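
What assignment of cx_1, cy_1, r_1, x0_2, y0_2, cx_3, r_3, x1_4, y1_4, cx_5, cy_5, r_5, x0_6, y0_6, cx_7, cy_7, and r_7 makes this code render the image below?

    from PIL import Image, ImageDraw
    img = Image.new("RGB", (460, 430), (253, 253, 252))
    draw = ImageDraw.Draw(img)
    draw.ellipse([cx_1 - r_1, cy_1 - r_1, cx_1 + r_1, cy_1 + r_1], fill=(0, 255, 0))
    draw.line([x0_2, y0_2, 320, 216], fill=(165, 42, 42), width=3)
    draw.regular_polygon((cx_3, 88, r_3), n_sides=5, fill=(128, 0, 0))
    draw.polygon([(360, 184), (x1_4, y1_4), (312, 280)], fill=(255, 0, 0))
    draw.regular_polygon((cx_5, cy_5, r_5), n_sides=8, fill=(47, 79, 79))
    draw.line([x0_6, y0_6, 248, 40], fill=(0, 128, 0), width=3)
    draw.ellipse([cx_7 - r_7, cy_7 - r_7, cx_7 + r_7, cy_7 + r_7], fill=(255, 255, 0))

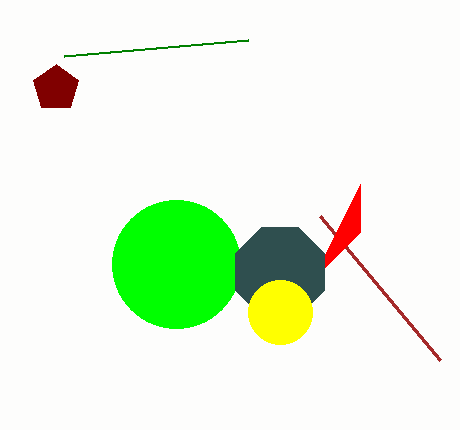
cx_1 = 176, cy_1 = 264, r_1 = 64, x0_2 = 440, y0_2 = 360, cx_3 = 56, r_3 = 24, x1_4 = 360, y1_4 = 232, cx_5 = 280, cy_5 = 272, r_5 = 48, x0_6 = 64, y0_6 = 56, cx_7 = 280, cy_7 = 312, r_7 = 32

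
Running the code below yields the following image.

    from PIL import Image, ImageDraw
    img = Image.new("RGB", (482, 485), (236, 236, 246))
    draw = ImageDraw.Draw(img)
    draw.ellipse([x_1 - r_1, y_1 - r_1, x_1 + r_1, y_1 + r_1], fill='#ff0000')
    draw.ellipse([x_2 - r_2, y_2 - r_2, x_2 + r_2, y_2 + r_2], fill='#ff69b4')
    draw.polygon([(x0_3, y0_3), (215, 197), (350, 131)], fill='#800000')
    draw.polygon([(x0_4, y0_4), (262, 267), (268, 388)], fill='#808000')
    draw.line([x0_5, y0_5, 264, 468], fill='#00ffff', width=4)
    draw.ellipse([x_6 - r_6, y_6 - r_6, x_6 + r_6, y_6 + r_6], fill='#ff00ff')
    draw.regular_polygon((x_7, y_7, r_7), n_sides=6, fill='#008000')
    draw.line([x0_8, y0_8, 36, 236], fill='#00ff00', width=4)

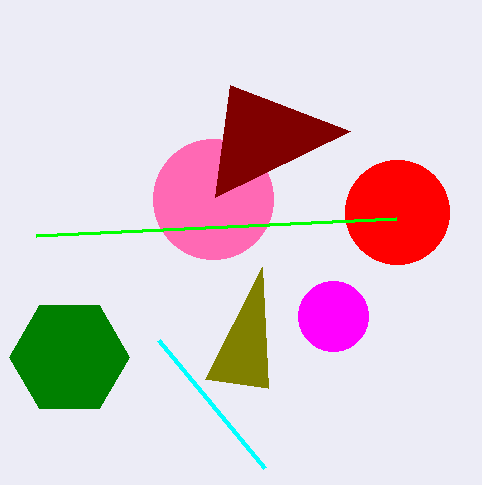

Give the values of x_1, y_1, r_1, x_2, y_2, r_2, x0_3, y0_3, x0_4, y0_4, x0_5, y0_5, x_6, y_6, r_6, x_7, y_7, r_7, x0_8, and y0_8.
x_1 = 397
y_1 = 212
r_1 = 52
x_2 = 213
y_2 = 199
r_2 = 60
x0_3 = 230
y0_3 = 85
x0_4 = 205
y0_4 = 379
x0_5 = 158
y0_5 = 340
x_6 = 333
y_6 = 316
r_6 = 35
x_7 = 69
y_7 = 357
r_7 = 60
x0_8 = 396
y0_8 = 219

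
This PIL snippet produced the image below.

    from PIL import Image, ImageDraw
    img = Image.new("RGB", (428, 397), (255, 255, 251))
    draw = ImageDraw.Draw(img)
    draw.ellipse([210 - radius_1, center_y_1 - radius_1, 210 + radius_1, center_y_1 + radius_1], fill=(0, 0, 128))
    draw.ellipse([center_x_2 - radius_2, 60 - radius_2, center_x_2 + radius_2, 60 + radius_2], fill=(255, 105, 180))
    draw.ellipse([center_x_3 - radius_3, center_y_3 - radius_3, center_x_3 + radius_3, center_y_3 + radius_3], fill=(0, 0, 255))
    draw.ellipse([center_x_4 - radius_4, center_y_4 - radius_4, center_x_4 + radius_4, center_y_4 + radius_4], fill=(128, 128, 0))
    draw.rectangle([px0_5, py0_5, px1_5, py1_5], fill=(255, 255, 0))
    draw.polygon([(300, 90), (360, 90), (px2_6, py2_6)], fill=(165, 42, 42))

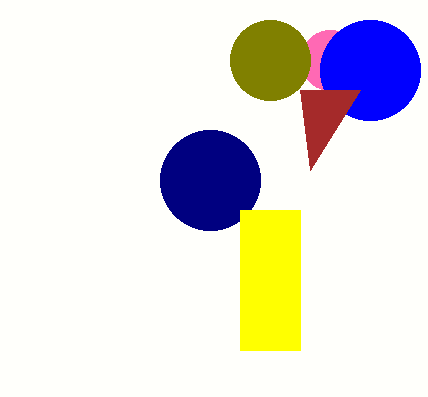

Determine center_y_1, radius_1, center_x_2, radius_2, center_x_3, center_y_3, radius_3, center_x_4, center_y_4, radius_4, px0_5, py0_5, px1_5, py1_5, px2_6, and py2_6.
center_y_1 = 180, radius_1 = 50, center_x_2 = 330, radius_2 = 30, center_x_3 = 370, center_y_3 = 70, radius_3 = 50, center_x_4 = 270, center_y_4 = 60, radius_4 = 40, px0_5 = 240, py0_5 = 210, px1_5 = 300, py1_5 = 350, px2_6 = 310, py2_6 = 170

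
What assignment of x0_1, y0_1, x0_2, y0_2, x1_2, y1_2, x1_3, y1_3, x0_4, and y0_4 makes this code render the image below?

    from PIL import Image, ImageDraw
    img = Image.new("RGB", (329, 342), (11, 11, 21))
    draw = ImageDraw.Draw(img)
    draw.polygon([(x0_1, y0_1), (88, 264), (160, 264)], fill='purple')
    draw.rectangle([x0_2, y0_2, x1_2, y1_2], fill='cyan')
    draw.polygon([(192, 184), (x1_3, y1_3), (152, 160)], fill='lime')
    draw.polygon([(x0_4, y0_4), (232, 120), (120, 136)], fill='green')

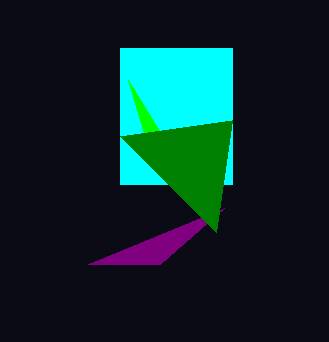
x0_1 = 224, y0_1 = 208, x0_2 = 120, y0_2 = 48, x1_2 = 232, y1_2 = 184, x1_3 = 128, y1_3 = 80, x0_4 = 216, y0_4 = 232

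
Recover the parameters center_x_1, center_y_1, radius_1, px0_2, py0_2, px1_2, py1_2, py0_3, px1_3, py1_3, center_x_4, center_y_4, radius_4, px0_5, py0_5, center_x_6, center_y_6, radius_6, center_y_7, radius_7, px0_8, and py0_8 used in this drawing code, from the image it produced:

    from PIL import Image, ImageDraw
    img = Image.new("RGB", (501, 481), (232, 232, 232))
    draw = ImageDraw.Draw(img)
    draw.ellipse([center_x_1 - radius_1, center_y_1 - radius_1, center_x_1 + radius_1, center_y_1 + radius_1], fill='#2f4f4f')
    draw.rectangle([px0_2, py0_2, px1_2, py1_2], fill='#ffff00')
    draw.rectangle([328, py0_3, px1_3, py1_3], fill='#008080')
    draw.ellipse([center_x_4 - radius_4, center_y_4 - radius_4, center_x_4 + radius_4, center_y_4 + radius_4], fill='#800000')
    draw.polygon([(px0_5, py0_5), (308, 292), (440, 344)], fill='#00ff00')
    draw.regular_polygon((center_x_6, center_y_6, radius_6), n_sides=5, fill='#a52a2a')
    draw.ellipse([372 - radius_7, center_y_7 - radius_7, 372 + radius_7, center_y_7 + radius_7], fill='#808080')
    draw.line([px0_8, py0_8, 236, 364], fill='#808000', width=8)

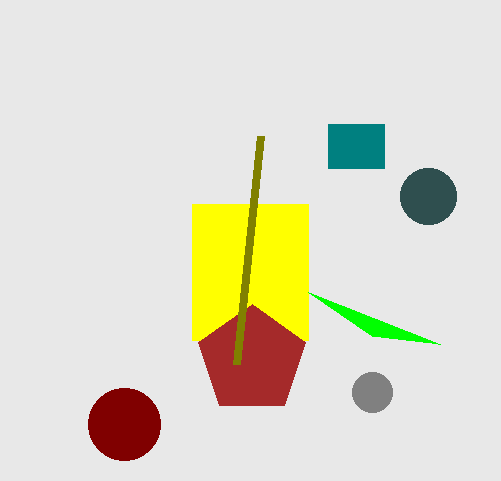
center_x_1 = 428
center_y_1 = 196
radius_1 = 28
px0_2 = 192
py0_2 = 204
px1_2 = 308
py1_2 = 340
py0_3 = 124
px1_3 = 384
py1_3 = 168
center_x_4 = 124
center_y_4 = 424
radius_4 = 36
px0_5 = 372
py0_5 = 336
center_x_6 = 252
center_y_6 = 360
radius_6 = 56
center_y_7 = 392
radius_7 = 20
px0_8 = 260
py0_8 = 136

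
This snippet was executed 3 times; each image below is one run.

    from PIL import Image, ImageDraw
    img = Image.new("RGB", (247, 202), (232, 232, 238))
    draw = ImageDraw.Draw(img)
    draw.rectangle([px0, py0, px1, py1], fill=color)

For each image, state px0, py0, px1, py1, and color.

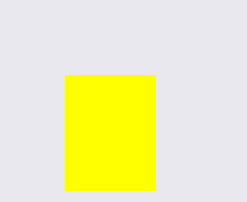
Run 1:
px0 = 65; py0 = 75; px1 = 155; py1 = 190; color = 'yellow'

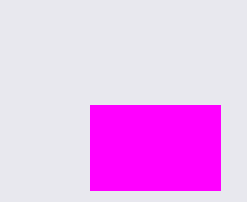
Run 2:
px0 = 90; py0 = 105; px1 = 220; py1 = 190; color = 'magenta'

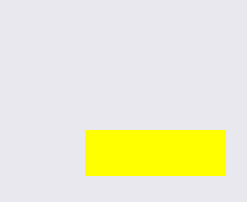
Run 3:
px0 = 85
py0 = 130
px1 = 225
py1 = 175
color = 'yellow'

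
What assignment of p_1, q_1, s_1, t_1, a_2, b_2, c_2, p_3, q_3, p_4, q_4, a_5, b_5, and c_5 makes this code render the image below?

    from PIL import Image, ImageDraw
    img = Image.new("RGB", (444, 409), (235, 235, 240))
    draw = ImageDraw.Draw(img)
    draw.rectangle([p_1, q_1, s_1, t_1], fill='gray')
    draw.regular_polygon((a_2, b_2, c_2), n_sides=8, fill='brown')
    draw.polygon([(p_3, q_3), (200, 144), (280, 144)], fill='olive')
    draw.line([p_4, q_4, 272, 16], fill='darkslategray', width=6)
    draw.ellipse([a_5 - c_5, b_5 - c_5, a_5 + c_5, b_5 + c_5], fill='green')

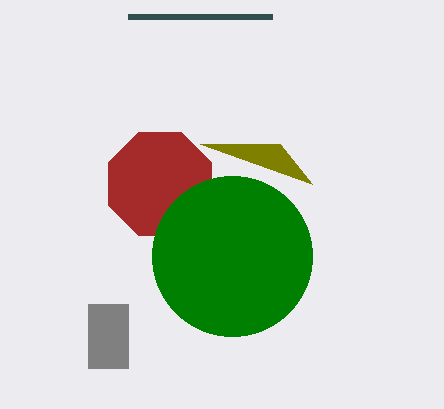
p_1 = 88
q_1 = 304
s_1 = 128
t_1 = 368
a_2 = 160
b_2 = 184
c_2 = 56
p_3 = 312
q_3 = 184
p_4 = 128
q_4 = 16
a_5 = 232
b_5 = 256
c_5 = 80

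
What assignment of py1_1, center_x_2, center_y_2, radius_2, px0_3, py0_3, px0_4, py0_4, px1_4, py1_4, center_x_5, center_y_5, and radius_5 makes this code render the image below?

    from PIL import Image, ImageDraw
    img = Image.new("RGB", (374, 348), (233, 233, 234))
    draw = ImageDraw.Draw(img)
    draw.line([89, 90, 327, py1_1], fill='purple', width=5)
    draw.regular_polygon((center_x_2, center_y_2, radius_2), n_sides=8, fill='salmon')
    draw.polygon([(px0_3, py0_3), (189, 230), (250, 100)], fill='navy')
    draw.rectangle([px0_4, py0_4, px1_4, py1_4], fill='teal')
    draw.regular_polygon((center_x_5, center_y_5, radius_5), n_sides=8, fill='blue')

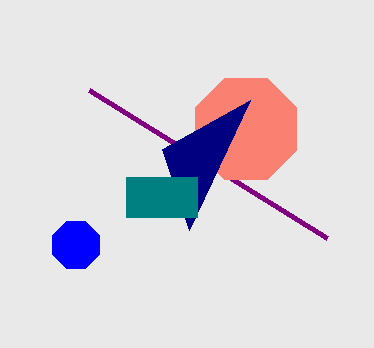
py1_1 = 238, center_x_2 = 246, center_y_2 = 129, radius_2 = 55, px0_3 = 162, py0_3 = 149, px0_4 = 126, py0_4 = 177, px1_4 = 197, py1_4 = 217, center_x_5 = 76, center_y_5 = 245, radius_5 = 25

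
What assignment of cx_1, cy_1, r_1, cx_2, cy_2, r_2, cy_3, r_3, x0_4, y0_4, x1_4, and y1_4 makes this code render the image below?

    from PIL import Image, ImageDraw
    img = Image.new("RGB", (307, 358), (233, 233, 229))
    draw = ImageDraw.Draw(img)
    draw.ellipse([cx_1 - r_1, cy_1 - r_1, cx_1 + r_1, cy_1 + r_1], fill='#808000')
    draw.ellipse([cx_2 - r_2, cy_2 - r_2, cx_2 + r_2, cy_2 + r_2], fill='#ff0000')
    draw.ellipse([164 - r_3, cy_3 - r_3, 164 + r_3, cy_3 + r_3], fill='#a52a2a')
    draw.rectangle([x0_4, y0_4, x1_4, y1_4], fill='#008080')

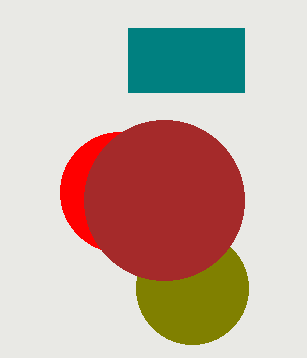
cx_1 = 192, cy_1 = 288, r_1 = 56, cx_2 = 120, cy_2 = 192, r_2 = 60, cy_3 = 200, r_3 = 80, x0_4 = 128, y0_4 = 28, x1_4 = 244, y1_4 = 92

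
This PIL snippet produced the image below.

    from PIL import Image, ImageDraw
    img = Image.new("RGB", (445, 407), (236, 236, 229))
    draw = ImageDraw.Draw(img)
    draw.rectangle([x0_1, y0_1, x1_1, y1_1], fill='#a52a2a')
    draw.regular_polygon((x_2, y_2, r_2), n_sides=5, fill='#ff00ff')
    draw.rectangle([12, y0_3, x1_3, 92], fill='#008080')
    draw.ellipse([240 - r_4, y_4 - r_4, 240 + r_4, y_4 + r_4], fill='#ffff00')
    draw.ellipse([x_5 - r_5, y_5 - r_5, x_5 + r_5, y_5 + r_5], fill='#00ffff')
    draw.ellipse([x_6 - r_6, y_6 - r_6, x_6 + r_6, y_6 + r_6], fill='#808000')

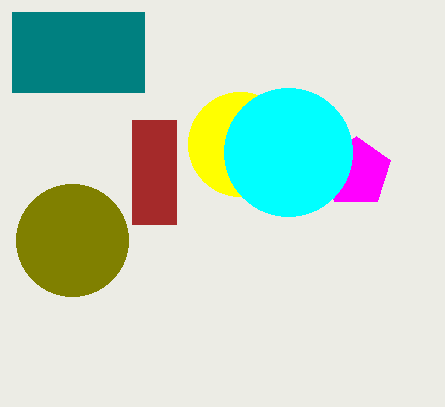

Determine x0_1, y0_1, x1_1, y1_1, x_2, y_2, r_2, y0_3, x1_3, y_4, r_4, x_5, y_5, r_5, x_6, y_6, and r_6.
x0_1 = 132; y0_1 = 120; x1_1 = 176; y1_1 = 224; x_2 = 356; y_2 = 172; r_2 = 36; y0_3 = 12; x1_3 = 144; y_4 = 144; r_4 = 52; x_5 = 288; y_5 = 152; r_5 = 64; x_6 = 72; y_6 = 240; r_6 = 56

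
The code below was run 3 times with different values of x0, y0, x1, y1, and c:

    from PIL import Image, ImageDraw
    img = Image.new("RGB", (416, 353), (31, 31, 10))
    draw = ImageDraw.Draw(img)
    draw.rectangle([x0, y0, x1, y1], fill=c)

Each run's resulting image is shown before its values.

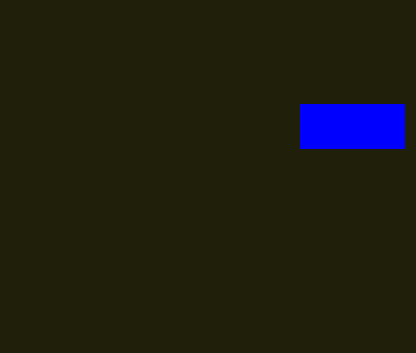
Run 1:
x0 = 300, y0 = 104, x1 = 404, y1 = 148, c = 'blue'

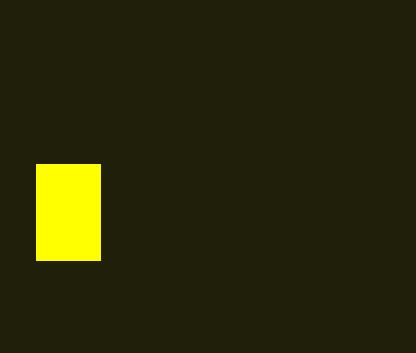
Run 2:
x0 = 36; y0 = 164; x1 = 100; y1 = 260; c = 'yellow'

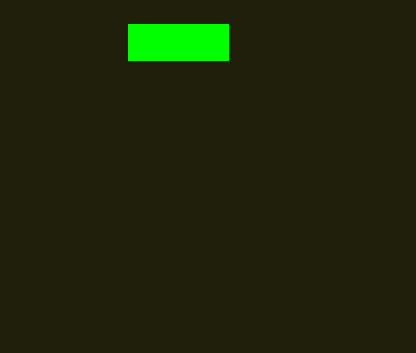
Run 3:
x0 = 128; y0 = 24; x1 = 228; y1 = 60; c = 'lime'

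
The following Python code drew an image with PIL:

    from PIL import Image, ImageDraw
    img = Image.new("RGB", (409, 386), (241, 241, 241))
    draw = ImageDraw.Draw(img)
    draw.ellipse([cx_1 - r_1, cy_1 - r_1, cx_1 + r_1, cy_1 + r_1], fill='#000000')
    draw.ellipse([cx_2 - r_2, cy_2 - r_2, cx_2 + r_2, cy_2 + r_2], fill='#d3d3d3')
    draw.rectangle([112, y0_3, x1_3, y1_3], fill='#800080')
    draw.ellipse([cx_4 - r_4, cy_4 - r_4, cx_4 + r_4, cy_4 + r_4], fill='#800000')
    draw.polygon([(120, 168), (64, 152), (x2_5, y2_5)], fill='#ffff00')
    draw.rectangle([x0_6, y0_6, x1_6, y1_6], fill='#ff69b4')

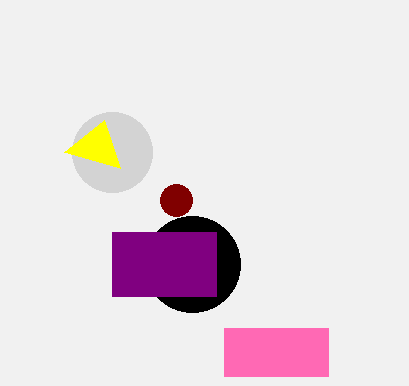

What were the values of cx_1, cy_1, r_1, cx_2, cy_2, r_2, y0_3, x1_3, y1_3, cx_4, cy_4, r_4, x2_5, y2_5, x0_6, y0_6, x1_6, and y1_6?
cx_1 = 192; cy_1 = 264; r_1 = 48; cx_2 = 112; cy_2 = 152; r_2 = 40; y0_3 = 232; x1_3 = 216; y1_3 = 296; cx_4 = 176; cy_4 = 200; r_4 = 16; x2_5 = 104; y2_5 = 120; x0_6 = 224; y0_6 = 328; x1_6 = 328; y1_6 = 376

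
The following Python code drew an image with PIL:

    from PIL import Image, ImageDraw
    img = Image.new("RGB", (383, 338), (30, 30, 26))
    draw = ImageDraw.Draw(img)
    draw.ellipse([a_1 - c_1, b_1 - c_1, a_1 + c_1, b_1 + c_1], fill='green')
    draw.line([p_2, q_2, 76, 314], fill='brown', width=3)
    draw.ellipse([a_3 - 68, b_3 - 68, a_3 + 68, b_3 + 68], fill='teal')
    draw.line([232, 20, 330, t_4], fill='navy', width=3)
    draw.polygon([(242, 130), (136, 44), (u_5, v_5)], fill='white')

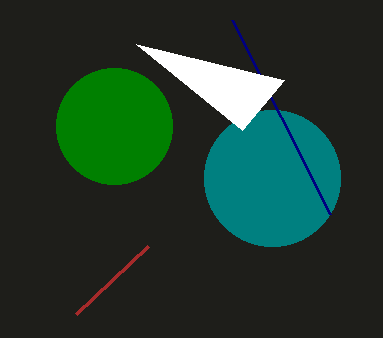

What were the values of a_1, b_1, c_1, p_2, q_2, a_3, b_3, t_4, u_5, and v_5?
a_1 = 114, b_1 = 126, c_1 = 58, p_2 = 148, q_2 = 246, a_3 = 272, b_3 = 178, t_4 = 214, u_5 = 284, v_5 = 80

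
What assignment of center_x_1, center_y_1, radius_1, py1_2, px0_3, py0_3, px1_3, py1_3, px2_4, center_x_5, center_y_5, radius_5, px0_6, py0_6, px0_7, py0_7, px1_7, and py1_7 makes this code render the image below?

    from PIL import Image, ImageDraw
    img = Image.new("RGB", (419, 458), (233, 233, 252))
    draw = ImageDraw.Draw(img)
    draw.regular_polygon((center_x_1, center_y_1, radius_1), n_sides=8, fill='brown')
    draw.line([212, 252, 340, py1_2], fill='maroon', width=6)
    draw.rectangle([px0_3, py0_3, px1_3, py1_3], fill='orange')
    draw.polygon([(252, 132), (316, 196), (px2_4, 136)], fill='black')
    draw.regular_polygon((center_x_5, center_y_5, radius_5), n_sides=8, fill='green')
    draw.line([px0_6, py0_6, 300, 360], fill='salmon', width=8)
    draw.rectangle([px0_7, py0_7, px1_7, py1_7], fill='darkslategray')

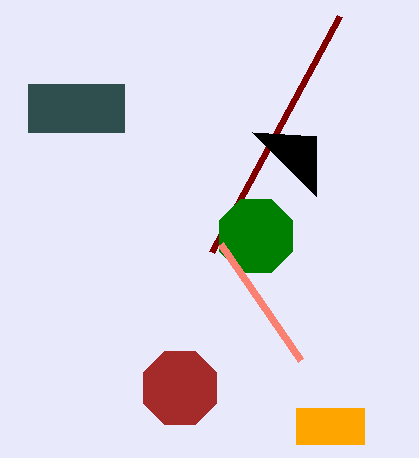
center_x_1 = 180, center_y_1 = 388, radius_1 = 40, py1_2 = 16, px0_3 = 296, py0_3 = 408, px1_3 = 364, py1_3 = 444, px2_4 = 316, center_x_5 = 256, center_y_5 = 236, radius_5 = 40, px0_6 = 220, py0_6 = 244, px0_7 = 28, py0_7 = 84, px1_7 = 124, py1_7 = 132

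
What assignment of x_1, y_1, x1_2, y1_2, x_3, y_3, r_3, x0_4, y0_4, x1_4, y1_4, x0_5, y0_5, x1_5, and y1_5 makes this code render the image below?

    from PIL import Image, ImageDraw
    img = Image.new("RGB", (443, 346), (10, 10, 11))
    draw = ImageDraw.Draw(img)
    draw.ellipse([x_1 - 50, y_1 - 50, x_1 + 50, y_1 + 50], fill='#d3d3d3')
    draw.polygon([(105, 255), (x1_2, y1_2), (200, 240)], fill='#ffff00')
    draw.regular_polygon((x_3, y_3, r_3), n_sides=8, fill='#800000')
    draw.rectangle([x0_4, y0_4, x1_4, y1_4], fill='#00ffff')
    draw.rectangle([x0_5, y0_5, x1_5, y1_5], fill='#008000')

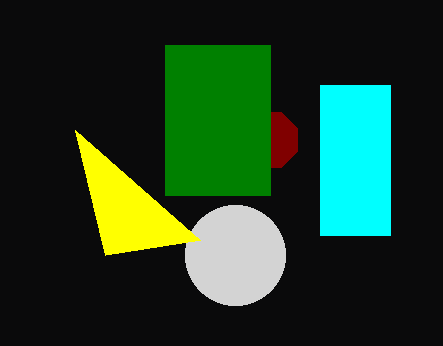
x_1 = 235, y_1 = 255, x1_2 = 75, y1_2 = 130, x_3 = 270, y_3 = 140, r_3 = 30, x0_4 = 320, y0_4 = 85, x1_4 = 390, y1_4 = 235, x0_5 = 165, y0_5 = 45, x1_5 = 270, y1_5 = 195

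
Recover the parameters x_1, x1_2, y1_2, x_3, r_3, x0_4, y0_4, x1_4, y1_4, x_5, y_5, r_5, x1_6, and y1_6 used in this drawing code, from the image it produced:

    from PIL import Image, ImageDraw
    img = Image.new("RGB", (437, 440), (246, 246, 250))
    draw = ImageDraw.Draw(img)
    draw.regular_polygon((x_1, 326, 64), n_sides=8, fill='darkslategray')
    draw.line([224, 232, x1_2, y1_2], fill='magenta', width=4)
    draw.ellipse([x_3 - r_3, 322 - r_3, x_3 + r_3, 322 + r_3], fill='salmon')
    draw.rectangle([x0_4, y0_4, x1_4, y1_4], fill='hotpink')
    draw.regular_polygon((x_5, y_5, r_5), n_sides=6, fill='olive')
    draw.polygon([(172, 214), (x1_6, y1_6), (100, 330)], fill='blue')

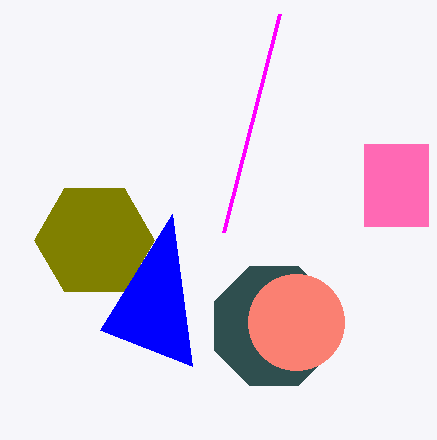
x_1 = 274; x1_2 = 280; y1_2 = 14; x_3 = 296; r_3 = 48; x0_4 = 364; y0_4 = 144; x1_4 = 428; y1_4 = 226; x_5 = 94; y_5 = 240; r_5 = 60; x1_6 = 192; y1_6 = 366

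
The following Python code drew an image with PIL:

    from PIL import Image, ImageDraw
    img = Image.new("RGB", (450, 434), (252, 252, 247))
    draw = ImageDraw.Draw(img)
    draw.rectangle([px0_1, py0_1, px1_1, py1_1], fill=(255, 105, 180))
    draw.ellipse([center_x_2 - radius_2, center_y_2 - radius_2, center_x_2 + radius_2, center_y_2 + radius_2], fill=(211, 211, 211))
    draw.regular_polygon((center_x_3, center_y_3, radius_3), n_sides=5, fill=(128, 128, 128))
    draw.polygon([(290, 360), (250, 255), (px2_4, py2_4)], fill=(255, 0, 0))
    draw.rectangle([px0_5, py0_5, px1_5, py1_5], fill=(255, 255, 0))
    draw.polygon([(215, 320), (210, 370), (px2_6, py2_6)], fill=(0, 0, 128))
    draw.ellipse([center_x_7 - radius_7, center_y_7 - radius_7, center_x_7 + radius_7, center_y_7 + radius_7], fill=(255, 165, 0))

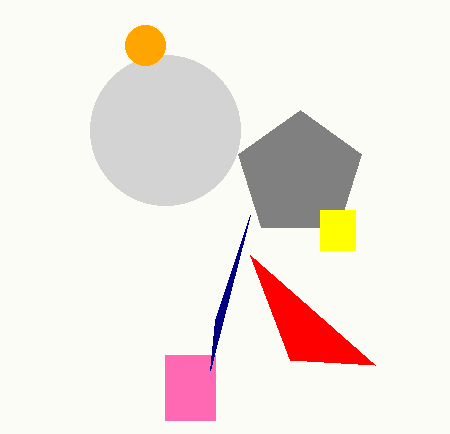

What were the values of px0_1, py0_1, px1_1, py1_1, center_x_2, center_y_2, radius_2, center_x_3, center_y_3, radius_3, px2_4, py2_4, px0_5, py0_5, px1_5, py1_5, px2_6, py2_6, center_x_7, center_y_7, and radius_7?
px0_1 = 165, py0_1 = 355, px1_1 = 215, py1_1 = 420, center_x_2 = 165, center_y_2 = 130, radius_2 = 75, center_x_3 = 300, center_y_3 = 175, radius_3 = 65, px2_4 = 375, py2_4 = 365, px0_5 = 320, py0_5 = 210, px1_5 = 355, py1_5 = 250, px2_6 = 250, py2_6 = 215, center_x_7 = 145, center_y_7 = 45, radius_7 = 20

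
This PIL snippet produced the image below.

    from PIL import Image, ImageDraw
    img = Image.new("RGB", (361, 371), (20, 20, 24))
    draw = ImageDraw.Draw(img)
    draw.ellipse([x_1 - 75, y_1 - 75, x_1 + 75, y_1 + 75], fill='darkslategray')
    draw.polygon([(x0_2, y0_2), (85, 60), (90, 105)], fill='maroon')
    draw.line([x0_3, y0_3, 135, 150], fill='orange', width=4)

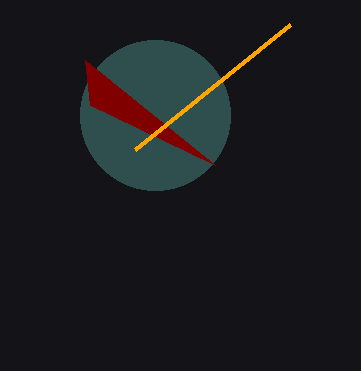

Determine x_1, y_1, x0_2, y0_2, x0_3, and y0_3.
x_1 = 155, y_1 = 115, x0_2 = 215, y0_2 = 165, x0_3 = 290, y0_3 = 25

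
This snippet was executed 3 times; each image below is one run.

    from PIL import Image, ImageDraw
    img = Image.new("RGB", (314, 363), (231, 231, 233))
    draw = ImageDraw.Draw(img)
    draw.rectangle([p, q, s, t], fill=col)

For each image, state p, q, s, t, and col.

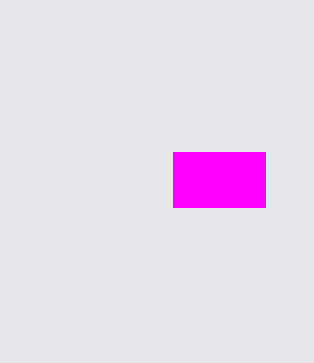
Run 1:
p = 173, q = 152, s = 265, t = 207, col = 'magenta'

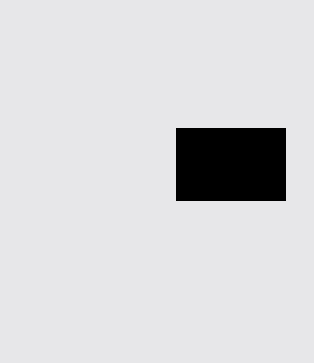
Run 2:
p = 176
q = 128
s = 285
t = 200
col = 'black'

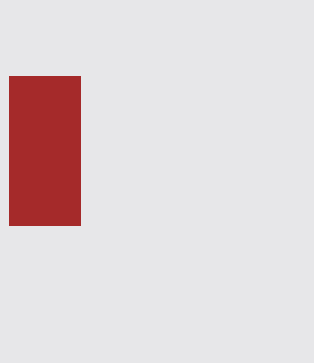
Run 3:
p = 9; q = 76; s = 80; t = 225; col = 'brown'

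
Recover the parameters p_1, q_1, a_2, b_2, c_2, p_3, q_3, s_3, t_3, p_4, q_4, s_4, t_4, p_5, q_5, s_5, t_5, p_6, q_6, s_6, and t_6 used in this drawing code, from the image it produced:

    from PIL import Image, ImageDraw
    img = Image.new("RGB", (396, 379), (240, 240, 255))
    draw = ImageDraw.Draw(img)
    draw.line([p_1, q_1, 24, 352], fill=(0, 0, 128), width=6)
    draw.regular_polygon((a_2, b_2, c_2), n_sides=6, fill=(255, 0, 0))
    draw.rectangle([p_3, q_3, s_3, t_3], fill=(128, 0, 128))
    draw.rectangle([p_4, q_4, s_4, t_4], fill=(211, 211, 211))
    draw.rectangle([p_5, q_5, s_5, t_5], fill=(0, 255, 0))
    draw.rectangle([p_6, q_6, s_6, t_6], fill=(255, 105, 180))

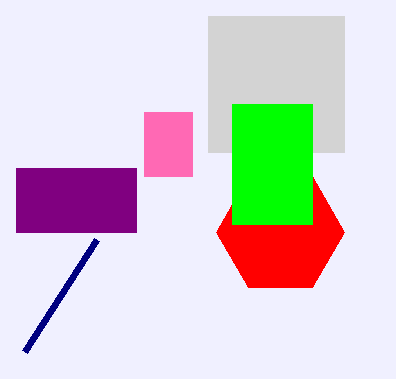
p_1 = 96, q_1 = 240, a_2 = 280, b_2 = 232, c_2 = 64, p_3 = 16, q_3 = 168, s_3 = 136, t_3 = 232, p_4 = 208, q_4 = 16, s_4 = 344, t_4 = 152, p_5 = 232, q_5 = 104, s_5 = 312, t_5 = 224, p_6 = 144, q_6 = 112, s_6 = 192, t_6 = 176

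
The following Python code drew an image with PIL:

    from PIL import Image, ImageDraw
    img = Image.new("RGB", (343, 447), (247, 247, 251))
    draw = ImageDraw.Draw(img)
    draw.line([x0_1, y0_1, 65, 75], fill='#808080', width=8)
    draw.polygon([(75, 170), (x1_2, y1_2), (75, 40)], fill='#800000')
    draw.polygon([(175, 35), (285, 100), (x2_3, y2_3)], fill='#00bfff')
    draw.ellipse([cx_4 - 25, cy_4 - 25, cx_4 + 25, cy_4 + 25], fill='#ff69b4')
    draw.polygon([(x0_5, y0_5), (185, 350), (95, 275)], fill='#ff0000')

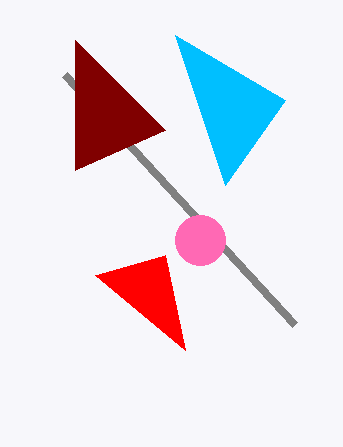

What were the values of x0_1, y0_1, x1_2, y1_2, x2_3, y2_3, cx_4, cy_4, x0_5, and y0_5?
x0_1 = 295; y0_1 = 325; x1_2 = 165; y1_2 = 130; x2_3 = 225; y2_3 = 185; cx_4 = 200; cy_4 = 240; x0_5 = 165; y0_5 = 255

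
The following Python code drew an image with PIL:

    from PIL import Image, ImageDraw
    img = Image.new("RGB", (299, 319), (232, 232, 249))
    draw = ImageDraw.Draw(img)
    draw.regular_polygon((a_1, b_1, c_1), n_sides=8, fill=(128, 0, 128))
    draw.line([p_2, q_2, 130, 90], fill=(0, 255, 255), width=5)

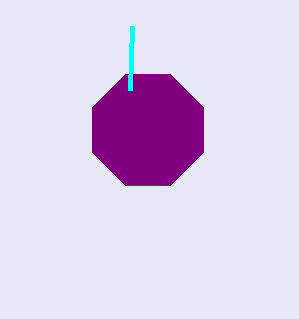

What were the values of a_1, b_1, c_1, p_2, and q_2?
a_1 = 148
b_1 = 130
c_1 = 60
p_2 = 132
q_2 = 26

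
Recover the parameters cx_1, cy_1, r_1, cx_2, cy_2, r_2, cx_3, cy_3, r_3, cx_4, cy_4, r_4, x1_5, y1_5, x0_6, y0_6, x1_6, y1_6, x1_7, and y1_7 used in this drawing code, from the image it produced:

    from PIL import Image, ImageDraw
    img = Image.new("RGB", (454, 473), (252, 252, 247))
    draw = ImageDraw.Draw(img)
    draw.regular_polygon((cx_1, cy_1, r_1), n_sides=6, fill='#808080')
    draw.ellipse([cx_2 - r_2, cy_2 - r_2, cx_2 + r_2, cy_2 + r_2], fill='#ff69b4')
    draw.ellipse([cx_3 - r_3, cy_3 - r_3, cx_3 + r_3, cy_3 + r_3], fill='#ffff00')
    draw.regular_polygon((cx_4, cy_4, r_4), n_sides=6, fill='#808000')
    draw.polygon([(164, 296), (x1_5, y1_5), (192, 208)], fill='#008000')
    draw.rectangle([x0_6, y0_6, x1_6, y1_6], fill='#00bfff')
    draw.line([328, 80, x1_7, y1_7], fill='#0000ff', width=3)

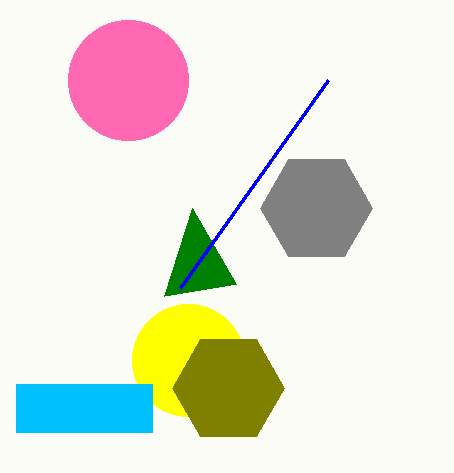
cx_1 = 316
cy_1 = 208
r_1 = 56
cx_2 = 128
cy_2 = 80
r_2 = 60
cx_3 = 188
cy_3 = 360
r_3 = 56
cx_4 = 228
cy_4 = 388
r_4 = 56
x1_5 = 236
y1_5 = 284
x0_6 = 16
y0_6 = 384
x1_6 = 152
y1_6 = 432
x1_7 = 180
y1_7 = 288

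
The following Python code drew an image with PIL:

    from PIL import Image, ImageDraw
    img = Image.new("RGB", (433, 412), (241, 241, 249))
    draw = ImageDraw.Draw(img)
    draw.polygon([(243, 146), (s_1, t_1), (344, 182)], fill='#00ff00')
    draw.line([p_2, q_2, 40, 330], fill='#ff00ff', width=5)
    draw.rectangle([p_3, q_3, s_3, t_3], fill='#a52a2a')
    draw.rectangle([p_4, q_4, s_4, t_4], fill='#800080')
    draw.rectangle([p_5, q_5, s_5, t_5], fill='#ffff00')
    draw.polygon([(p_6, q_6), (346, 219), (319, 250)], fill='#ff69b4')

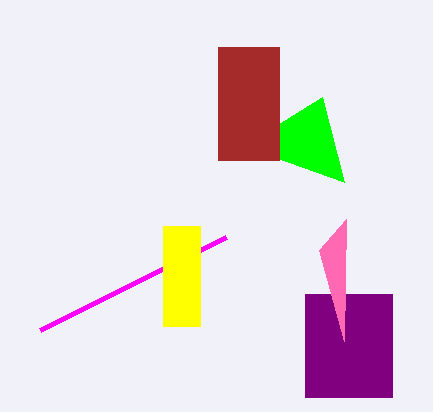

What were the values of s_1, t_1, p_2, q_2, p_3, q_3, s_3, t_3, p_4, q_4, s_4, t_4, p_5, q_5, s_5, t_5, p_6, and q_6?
s_1 = 322
t_1 = 97
p_2 = 226
q_2 = 237
p_3 = 218
q_3 = 47
s_3 = 279
t_3 = 160
p_4 = 305
q_4 = 294
s_4 = 392
t_4 = 397
p_5 = 163
q_5 = 226
s_5 = 200
t_5 = 326
p_6 = 344
q_6 = 341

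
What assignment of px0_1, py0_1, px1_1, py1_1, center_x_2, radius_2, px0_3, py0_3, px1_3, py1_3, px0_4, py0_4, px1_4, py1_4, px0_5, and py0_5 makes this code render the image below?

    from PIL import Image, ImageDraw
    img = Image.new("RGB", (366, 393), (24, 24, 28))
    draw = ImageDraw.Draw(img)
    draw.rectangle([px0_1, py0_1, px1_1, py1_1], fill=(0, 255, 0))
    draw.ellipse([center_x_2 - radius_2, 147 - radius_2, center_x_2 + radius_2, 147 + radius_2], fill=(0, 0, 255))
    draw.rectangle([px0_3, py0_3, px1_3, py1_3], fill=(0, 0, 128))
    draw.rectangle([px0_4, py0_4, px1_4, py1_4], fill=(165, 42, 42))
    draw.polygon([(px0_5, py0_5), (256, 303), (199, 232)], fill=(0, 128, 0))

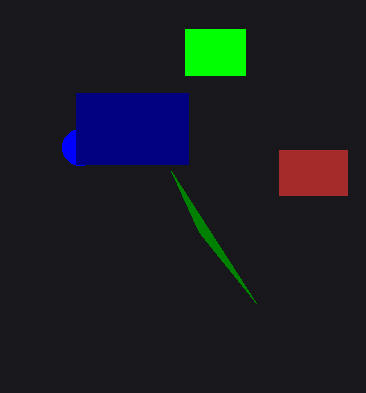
px0_1 = 185, py0_1 = 29, px1_1 = 245, py1_1 = 75, center_x_2 = 80, radius_2 = 18, px0_3 = 76, py0_3 = 93, px1_3 = 188, py1_3 = 164, px0_4 = 279, py0_4 = 150, px1_4 = 347, py1_4 = 195, px0_5 = 171, py0_5 = 171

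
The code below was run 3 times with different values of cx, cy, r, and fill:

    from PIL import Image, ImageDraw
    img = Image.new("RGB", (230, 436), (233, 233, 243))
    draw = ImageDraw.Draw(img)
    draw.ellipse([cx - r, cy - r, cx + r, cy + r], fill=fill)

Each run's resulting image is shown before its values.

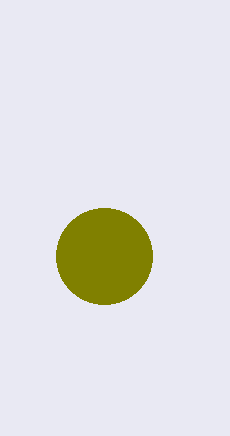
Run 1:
cx = 104, cy = 256, r = 48, fill = 'olive'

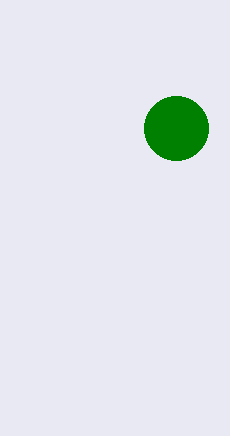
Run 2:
cx = 176, cy = 128, r = 32, fill = 'green'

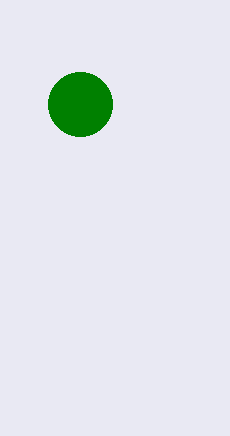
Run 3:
cx = 80
cy = 104
r = 32
fill = 'green'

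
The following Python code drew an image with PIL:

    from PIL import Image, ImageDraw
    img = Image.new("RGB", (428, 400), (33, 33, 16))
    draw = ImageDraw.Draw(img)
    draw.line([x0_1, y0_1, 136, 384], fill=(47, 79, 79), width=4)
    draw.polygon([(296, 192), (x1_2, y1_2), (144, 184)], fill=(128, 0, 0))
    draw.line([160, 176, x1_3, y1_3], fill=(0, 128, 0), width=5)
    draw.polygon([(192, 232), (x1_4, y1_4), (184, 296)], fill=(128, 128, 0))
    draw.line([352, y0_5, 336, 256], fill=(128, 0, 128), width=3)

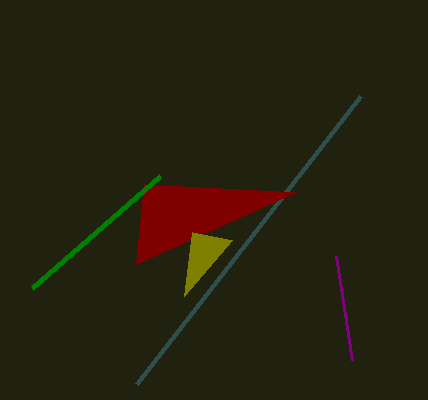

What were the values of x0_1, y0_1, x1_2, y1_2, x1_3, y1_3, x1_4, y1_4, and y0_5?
x0_1 = 360, y0_1 = 96, x1_2 = 136, y1_2 = 264, x1_3 = 32, y1_3 = 288, x1_4 = 232, y1_4 = 240, y0_5 = 360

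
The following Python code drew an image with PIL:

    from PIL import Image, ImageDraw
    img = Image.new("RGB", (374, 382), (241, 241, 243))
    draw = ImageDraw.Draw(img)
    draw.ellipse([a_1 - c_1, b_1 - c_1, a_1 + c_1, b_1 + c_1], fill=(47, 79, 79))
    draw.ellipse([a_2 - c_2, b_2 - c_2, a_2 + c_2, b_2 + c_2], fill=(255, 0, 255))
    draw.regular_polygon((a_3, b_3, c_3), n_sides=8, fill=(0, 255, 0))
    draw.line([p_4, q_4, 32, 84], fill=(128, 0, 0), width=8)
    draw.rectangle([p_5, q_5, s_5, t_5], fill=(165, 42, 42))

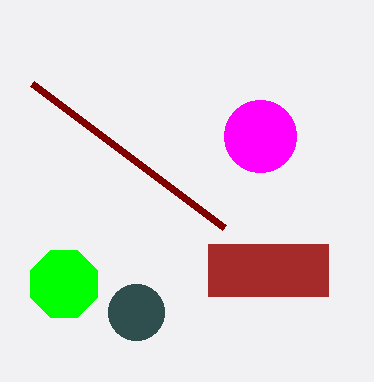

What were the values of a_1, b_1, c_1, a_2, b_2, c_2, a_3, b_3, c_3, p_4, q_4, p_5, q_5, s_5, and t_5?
a_1 = 136, b_1 = 312, c_1 = 28, a_2 = 260, b_2 = 136, c_2 = 36, a_3 = 64, b_3 = 284, c_3 = 36, p_4 = 224, q_4 = 228, p_5 = 208, q_5 = 244, s_5 = 328, t_5 = 296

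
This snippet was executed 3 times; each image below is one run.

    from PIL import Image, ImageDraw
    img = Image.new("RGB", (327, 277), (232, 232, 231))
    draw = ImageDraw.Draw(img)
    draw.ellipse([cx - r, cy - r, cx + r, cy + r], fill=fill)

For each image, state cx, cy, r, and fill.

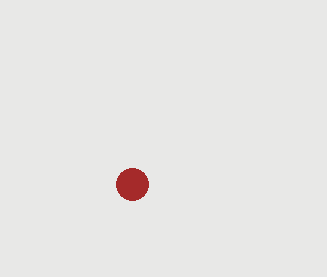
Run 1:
cx = 132, cy = 184, r = 16, fill = 'brown'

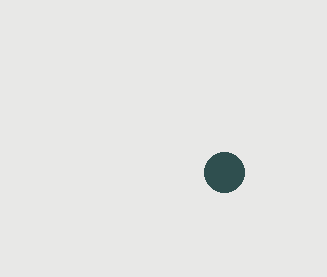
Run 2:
cx = 224, cy = 172, r = 20, fill = 'darkslategray'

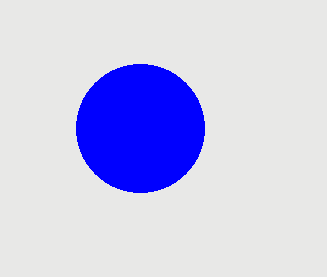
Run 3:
cx = 140, cy = 128, r = 64, fill = 'blue'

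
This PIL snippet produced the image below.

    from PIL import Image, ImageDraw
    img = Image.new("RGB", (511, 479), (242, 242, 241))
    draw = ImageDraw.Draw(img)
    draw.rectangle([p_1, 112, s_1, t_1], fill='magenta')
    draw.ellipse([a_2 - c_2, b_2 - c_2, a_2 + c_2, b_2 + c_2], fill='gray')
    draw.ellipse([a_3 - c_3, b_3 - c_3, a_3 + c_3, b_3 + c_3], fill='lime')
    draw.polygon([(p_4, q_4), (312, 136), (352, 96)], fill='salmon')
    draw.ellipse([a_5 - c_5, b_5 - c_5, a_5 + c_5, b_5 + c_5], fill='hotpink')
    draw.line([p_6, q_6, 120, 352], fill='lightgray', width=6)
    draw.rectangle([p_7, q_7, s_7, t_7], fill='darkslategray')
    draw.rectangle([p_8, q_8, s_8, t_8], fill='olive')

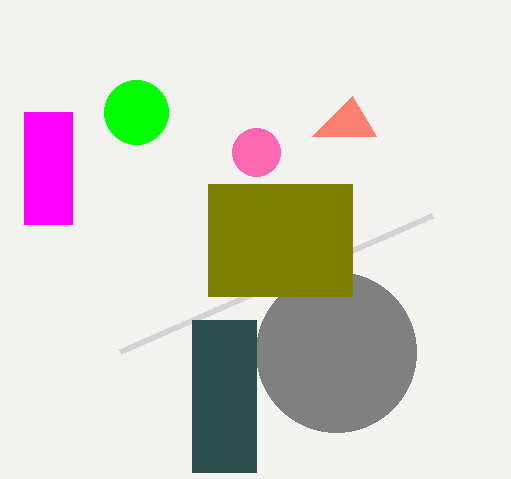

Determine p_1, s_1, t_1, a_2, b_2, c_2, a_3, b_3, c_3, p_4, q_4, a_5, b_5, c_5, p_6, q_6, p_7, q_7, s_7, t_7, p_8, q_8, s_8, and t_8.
p_1 = 24; s_1 = 72; t_1 = 224; a_2 = 336; b_2 = 352; c_2 = 80; a_3 = 136; b_3 = 112; c_3 = 32; p_4 = 376; q_4 = 136; a_5 = 256; b_5 = 152; c_5 = 24; p_6 = 432; q_6 = 216; p_7 = 192; q_7 = 320; s_7 = 256; t_7 = 472; p_8 = 208; q_8 = 184; s_8 = 352; t_8 = 296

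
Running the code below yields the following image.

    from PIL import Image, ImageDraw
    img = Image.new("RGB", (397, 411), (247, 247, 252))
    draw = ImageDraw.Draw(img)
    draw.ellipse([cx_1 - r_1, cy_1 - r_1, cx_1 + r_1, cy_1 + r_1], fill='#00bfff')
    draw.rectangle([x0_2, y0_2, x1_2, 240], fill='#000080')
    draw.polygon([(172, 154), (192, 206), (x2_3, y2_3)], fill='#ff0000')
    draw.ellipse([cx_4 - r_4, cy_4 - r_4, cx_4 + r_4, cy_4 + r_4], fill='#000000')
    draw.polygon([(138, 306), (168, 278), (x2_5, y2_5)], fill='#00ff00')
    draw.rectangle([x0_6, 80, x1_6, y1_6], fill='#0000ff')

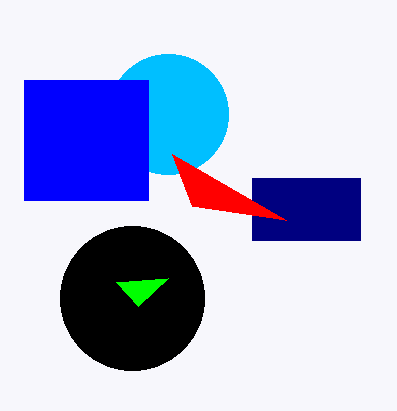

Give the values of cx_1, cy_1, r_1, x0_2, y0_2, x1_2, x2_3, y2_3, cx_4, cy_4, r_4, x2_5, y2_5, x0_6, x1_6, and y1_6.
cx_1 = 168; cy_1 = 114; r_1 = 60; x0_2 = 252; y0_2 = 178; x1_2 = 360; x2_3 = 286; y2_3 = 220; cx_4 = 132; cy_4 = 298; r_4 = 72; x2_5 = 116; y2_5 = 282; x0_6 = 24; x1_6 = 148; y1_6 = 200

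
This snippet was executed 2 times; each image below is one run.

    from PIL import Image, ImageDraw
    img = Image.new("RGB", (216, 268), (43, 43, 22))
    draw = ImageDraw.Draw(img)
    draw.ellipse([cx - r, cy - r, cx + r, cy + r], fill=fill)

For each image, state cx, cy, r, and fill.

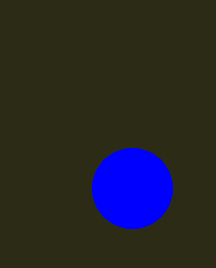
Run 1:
cx = 132; cy = 188; r = 40; fill = 'blue'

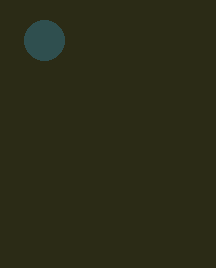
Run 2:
cx = 44; cy = 40; r = 20; fill = 'darkslategray'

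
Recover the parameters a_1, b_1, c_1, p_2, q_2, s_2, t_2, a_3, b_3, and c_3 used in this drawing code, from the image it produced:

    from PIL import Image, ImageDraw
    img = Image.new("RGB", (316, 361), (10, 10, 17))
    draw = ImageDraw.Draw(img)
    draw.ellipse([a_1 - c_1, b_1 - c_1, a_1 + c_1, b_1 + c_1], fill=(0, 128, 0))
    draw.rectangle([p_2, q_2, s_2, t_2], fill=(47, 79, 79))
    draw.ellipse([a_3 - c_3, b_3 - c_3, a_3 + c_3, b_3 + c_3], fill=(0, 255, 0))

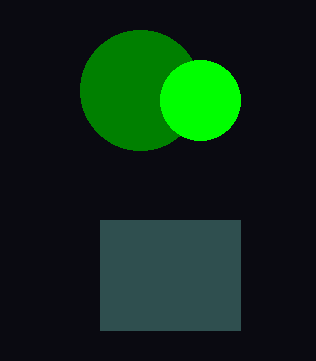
a_1 = 140, b_1 = 90, c_1 = 60, p_2 = 100, q_2 = 220, s_2 = 240, t_2 = 330, a_3 = 200, b_3 = 100, c_3 = 40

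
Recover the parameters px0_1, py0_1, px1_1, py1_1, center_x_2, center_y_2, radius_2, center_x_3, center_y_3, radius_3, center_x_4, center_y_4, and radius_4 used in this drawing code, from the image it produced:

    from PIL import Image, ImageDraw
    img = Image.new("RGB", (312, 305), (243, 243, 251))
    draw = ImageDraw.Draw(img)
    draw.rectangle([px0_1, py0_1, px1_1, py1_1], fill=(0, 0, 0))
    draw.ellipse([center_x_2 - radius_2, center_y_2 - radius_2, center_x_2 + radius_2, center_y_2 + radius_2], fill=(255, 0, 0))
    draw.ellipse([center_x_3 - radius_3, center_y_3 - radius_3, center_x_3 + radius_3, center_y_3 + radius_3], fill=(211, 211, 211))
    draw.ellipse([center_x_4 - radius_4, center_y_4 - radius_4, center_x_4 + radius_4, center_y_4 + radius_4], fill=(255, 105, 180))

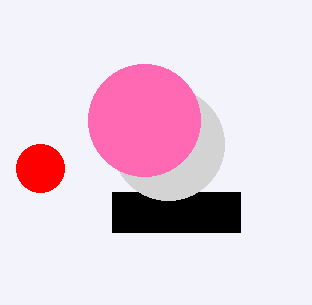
px0_1 = 112, py0_1 = 192, px1_1 = 240, py1_1 = 232, center_x_2 = 40, center_y_2 = 168, radius_2 = 24, center_x_3 = 168, center_y_3 = 144, radius_3 = 56, center_x_4 = 144, center_y_4 = 120, radius_4 = 56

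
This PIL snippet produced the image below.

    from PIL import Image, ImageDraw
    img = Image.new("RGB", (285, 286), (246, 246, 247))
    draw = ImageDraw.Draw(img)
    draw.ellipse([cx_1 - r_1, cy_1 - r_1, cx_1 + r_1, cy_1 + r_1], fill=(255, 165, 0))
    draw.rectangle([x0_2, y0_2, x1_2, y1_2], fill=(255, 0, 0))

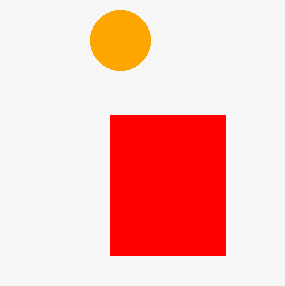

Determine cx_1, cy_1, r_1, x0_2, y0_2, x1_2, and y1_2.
cx_1 = 120; cy_1 = 40; r_1 = 30; x0_2 = 110; y0_2 = 115; x1_2 = 225; y1_2 = 255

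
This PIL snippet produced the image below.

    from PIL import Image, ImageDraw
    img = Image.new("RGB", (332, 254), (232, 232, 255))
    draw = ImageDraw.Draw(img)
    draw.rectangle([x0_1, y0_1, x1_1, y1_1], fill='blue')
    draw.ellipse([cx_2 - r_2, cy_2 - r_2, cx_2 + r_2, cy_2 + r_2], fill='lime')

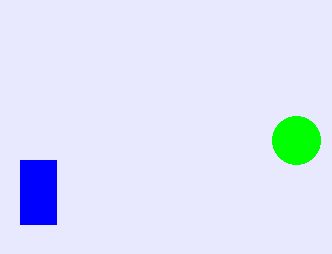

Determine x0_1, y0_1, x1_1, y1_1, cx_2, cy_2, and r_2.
x0_1 = 20, y0_1 = 160, x1_1 = 56, y1_1 = 224, cx_2 = 296, cy_2 = 140, r_2 = 24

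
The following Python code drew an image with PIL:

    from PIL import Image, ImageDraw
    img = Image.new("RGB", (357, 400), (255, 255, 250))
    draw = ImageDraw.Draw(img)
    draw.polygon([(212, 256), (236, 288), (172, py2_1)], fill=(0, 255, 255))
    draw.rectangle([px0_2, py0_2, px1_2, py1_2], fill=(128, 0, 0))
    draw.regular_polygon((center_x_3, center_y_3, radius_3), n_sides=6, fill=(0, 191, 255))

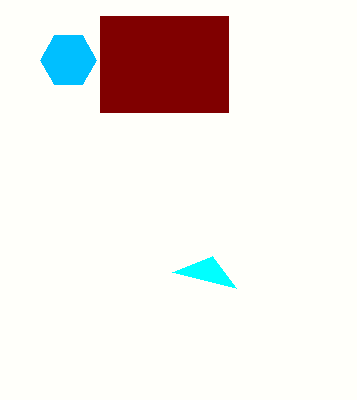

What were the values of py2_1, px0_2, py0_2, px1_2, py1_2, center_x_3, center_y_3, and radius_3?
py2_1 = 272, px0_2 = 100, py0_2 = 16, px1_2 = 228, py1_2 = 112, center_x_3 = 68, center_y_3 = 60, radius_3 = 28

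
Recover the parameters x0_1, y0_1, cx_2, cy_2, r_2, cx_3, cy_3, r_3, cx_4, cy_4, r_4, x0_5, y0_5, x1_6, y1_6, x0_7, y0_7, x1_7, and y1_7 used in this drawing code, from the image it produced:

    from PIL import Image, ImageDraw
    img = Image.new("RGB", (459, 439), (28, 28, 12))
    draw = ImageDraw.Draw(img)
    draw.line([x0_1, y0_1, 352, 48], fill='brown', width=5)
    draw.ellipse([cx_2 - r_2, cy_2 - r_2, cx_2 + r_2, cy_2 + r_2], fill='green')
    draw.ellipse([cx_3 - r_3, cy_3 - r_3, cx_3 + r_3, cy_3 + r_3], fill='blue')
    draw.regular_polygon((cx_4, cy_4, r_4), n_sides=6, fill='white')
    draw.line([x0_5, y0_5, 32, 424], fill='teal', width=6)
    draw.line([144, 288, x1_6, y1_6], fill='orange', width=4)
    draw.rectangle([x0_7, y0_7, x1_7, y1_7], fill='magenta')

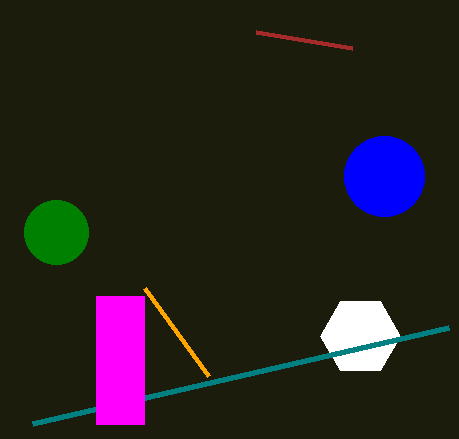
x0_1 = 256
y0_1 = 32
cx_2 = 56
cy_2 = 232
r_2 = 32
cx_3 = 384
cy_3 = 176
r_3 = 40
cx_4 = 360
cy_4 = 336
r_4 = 40
x0_5 = 448
y0_5 = 328
x1_6 = 208
y1_6 = 376
x0_7 = 96
y0_7 = 296
x1_7 = 144
y1_7 = 424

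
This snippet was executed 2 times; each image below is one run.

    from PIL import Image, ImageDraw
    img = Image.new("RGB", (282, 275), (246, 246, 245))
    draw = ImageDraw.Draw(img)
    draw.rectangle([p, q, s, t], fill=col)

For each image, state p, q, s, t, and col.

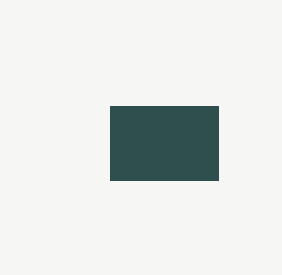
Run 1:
p = 110
q = 106
s = 218
t = 180
col = 'darkslategray'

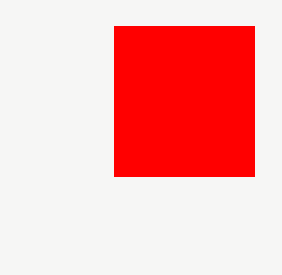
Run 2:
p = 114
q = 26
s = 254
t = 176
col = 'red'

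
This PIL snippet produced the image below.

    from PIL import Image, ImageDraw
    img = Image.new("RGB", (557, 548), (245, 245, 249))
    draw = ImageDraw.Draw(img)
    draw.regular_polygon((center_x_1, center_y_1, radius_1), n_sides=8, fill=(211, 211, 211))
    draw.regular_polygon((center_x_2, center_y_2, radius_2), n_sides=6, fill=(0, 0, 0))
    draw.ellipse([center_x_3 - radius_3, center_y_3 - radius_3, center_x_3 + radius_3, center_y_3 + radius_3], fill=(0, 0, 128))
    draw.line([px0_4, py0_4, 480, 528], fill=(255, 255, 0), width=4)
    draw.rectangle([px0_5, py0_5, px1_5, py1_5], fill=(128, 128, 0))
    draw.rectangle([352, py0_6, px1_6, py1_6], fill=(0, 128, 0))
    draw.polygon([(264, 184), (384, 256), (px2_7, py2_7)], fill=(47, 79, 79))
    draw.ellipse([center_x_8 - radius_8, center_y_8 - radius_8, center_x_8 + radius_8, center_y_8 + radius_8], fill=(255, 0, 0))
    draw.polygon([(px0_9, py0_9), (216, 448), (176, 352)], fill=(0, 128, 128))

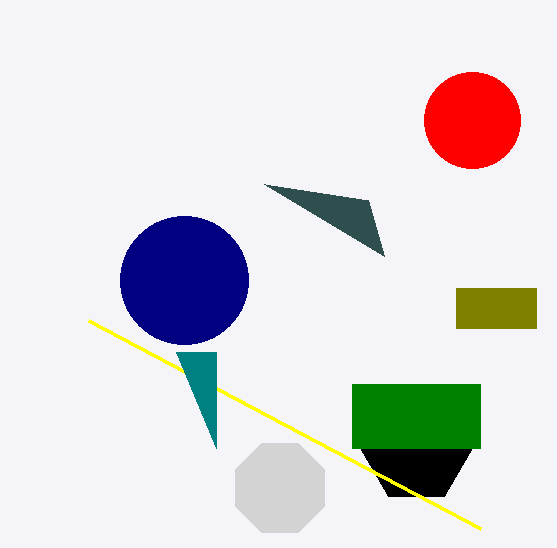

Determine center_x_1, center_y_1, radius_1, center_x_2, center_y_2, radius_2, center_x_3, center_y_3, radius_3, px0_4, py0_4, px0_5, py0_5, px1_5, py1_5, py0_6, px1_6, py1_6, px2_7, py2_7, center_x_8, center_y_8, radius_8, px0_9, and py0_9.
center_x_1 = 280, center_y_1 = 488, radius_1 = 48, center_x_2 = 416, center_y_2 = 448, radius_2 = 56, center_x_3 = 184, center_y_3 = 280, radius_3 = 64, px0_4 = 88, py0_4 = 320, px0_5 = 456, py0_5 = 288, px1_5 = 536, py1_5 = 328, py0_6 = 384, px1_6 = 480, py1_6 = 448, px2_7 = 368, py2_7 = 200, center_x_8 = 472, center_y_8 = 120, radius_8 = 48, px0_9 = 216, py0_9 = 352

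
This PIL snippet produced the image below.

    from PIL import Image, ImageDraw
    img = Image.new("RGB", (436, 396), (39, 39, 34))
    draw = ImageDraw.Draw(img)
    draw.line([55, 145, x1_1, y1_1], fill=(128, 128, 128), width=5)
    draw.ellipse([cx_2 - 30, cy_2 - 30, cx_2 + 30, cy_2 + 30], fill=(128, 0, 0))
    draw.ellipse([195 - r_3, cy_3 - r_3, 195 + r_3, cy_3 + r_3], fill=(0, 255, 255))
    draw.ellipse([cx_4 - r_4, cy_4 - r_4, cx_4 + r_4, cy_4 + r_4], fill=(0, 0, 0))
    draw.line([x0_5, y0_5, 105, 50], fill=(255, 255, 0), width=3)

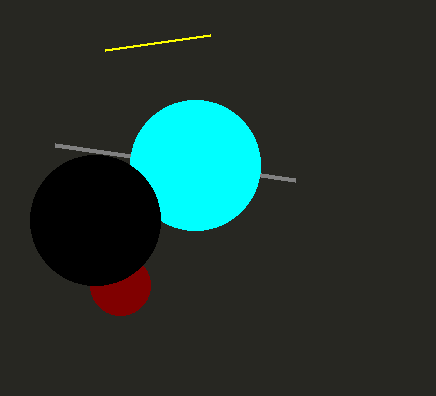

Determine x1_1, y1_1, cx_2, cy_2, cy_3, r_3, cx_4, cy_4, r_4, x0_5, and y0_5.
x1_1 = 295; y1_1 = 180; cx_2 = 120; cy_2 = 285; cy_3 = 165; r_3 = 65; cx_4 = 95; cy_4 = 220; r_4 = 65; x0_5 = 210; y0_5 = 35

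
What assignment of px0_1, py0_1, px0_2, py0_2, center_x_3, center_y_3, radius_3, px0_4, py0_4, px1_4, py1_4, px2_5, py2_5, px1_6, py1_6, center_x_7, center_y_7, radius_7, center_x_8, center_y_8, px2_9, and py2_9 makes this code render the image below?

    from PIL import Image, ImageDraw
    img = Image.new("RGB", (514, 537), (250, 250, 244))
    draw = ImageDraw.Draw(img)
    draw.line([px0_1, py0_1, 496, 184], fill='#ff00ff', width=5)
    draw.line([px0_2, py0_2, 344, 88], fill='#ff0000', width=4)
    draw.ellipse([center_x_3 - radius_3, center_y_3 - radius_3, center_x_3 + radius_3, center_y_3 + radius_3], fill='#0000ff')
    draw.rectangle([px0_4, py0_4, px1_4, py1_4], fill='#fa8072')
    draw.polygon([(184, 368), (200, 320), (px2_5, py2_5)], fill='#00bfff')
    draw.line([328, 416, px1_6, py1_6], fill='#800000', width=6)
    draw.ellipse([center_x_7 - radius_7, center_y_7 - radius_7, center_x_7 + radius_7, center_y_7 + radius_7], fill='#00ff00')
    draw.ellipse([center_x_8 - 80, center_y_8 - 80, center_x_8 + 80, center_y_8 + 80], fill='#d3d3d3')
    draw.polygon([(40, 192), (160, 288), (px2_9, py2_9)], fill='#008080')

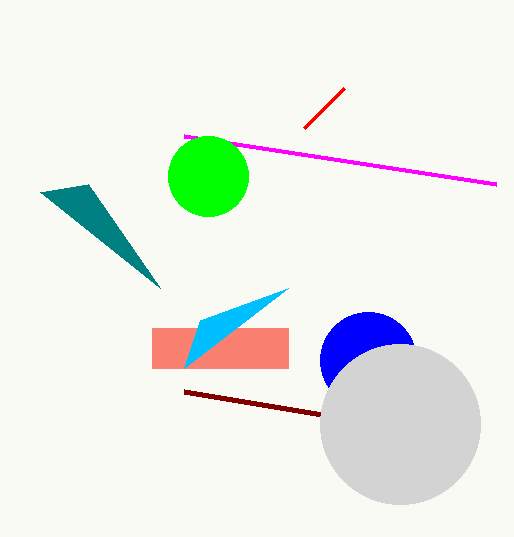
px0_1 = 184; py0_1 = 136; px0_2 = 304; py0_2 = 128; center_x_3 = 368; center_y_3 = 360; radius_3 = 48; px0_4 = 152; py0_4 = 328; px1_4 = 288; py1_4 = 368; px2_5 = 288; py2_5 = 288; px1_6 = 184; py1_6 = 392; center_x_7 = 208; center_y_7 = 176; radius_7 = 40; center_x_8 = 400; center_y_8 = 424; px2_9 = 88; py2_9 = 184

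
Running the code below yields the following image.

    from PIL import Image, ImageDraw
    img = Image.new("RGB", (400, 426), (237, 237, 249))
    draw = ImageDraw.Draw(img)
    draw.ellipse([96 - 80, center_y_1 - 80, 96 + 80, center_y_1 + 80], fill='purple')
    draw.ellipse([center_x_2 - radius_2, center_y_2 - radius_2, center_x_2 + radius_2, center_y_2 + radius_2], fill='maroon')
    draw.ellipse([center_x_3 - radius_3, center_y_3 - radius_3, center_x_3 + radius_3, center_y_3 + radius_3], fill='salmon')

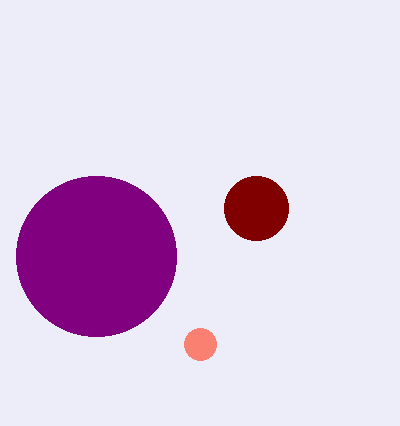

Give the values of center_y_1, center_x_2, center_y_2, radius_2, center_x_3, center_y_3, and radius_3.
center_y_1 = 256
center_x_2 = 256
center_y_2 = 208
radius_2 = 32
center_x_3 = 200
center_y_3 = 344
radius_3 = 16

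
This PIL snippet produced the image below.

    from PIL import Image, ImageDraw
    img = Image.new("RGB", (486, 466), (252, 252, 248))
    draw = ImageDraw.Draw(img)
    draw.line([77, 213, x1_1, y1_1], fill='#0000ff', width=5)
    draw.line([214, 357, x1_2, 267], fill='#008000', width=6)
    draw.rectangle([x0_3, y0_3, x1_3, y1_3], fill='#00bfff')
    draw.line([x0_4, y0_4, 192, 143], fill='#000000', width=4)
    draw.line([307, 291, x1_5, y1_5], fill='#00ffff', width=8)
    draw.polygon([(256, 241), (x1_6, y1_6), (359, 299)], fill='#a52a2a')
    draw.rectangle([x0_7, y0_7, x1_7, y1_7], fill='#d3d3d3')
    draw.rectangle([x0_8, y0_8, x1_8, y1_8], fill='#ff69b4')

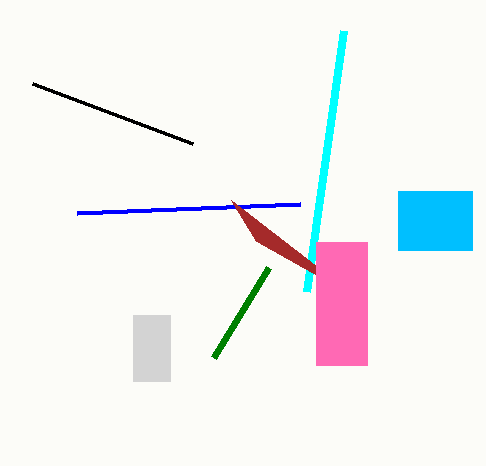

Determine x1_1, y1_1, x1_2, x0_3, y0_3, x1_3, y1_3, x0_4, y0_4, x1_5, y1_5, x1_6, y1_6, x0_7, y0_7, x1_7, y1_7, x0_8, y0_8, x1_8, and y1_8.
x1_1 = 300, y1_1 = 204, x1_2 = 269, x0_3 = 398, y0_3 = 191, x1_3 = 472, y1_3 = 250, x0_4 = 32, y0_4 = 83, x1_5 = 344, y1_5 = 30, x1_6 = 231, y1_6 = 200, x0_7 = 133, y0_7 = 315, x1_7 = 170, y1_7 = 381, x0_8 = 316, y0_8 = 242, x1_8 = 367, y1_8 = 365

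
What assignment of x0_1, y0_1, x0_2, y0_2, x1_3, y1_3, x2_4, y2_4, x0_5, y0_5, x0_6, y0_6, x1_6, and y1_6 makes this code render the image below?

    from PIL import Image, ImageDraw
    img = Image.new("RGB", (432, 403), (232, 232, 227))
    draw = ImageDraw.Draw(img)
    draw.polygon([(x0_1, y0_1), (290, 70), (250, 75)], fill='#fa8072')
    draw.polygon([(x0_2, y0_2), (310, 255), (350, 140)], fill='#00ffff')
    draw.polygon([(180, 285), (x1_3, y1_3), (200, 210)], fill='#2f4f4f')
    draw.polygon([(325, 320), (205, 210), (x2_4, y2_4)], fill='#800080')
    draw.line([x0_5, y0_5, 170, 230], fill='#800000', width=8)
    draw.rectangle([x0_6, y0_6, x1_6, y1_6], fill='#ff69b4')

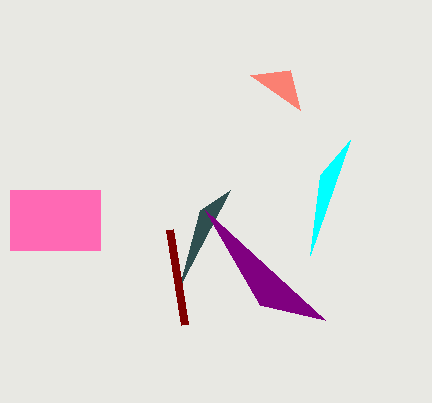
x0_1 = 300, y0_1 = 110, x0_2 = 320, y0_2 = 175, x1_3 = 230, y1_3 = 190, x2_4 = 260, y2_4 = 305, x0_5 = 185, y0_5 = 325, x0_6 = 10, y0_6 = 190, x1_6 = 100, y1_6 = 250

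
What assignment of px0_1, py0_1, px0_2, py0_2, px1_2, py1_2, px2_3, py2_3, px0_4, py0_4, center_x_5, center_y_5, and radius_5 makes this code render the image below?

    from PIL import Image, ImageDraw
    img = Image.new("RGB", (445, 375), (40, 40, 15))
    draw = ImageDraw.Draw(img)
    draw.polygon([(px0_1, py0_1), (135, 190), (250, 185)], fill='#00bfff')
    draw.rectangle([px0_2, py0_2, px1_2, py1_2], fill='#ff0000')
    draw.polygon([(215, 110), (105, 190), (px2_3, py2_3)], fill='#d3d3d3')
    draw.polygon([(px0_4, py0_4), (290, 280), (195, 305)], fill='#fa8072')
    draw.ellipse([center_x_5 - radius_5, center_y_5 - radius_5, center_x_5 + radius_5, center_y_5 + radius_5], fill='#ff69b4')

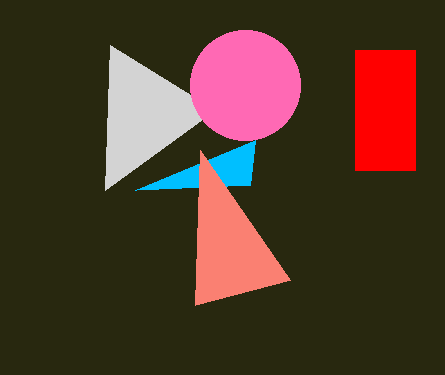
px0_1 = 255
py0_1 = 140
px0_2 = 355
py0_2 = 50
px1_2 = 415
py1_2 = 170
px2_3 = 110
py2_3 = 45
px0_4 = 200
py0_4 = 150
center_x_5 = 245
center_y_5 = 85
radius_5 = 55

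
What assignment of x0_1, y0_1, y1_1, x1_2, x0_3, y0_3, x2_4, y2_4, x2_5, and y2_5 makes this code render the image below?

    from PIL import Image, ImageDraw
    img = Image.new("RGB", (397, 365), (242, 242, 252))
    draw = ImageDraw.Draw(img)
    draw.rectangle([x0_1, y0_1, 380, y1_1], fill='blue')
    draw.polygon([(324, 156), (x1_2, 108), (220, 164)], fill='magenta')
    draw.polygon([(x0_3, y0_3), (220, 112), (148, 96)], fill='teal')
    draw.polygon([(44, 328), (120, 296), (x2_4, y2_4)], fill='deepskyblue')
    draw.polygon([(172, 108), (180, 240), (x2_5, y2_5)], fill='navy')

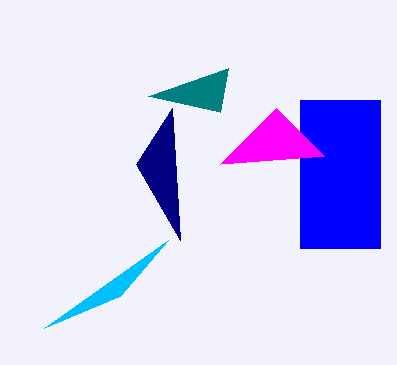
x0_1 = 300, y0_1 = 100, y1_1 = 248, x1_2 = 276, x0_3 = 228, y0_3 = 68, x2_4 = 168, y2_4 = 240, x2_5 = 136, y2_5 = 164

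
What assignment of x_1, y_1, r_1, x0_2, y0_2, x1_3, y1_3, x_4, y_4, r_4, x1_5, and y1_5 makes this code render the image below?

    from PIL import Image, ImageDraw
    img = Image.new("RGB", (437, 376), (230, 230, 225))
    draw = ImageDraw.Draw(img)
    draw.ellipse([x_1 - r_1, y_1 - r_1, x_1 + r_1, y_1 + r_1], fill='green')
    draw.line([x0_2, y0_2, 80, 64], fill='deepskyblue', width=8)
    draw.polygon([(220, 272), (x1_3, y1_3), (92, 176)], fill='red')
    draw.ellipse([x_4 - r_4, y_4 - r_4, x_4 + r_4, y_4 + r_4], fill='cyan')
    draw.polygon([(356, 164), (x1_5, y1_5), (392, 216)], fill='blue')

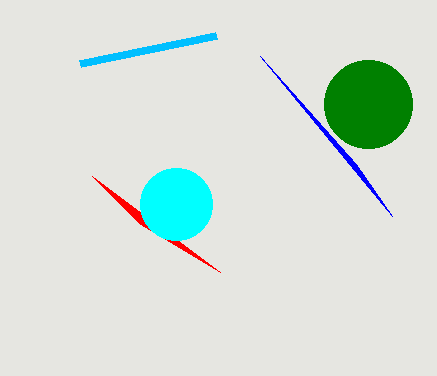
x_1 = 368
y_1 = 104
r_1 = 44
x0_2 = 216
y0_2 = 36
x1_3 = 140
y1_3 = 224
x_4 = 176
y_4 = 204
r_4 = 36
x1_5 = 260
y1_5 = 56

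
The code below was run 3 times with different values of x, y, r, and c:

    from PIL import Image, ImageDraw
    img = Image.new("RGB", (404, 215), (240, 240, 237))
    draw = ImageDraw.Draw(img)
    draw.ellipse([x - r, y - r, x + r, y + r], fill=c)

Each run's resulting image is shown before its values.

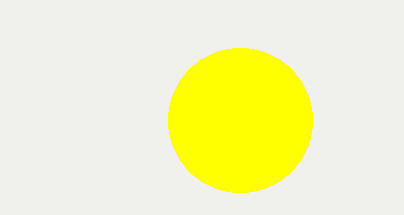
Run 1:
x = 240
y = 120
r = 72
c = 'yellow'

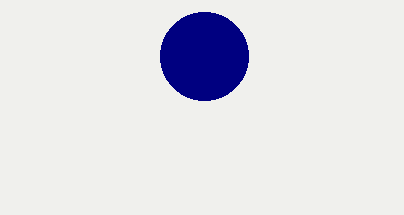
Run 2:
x = 204
y = 56
r = 44
c = 'navy'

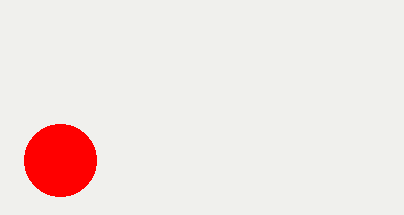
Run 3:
x = 60; y = 160; r = 36; c = 'red'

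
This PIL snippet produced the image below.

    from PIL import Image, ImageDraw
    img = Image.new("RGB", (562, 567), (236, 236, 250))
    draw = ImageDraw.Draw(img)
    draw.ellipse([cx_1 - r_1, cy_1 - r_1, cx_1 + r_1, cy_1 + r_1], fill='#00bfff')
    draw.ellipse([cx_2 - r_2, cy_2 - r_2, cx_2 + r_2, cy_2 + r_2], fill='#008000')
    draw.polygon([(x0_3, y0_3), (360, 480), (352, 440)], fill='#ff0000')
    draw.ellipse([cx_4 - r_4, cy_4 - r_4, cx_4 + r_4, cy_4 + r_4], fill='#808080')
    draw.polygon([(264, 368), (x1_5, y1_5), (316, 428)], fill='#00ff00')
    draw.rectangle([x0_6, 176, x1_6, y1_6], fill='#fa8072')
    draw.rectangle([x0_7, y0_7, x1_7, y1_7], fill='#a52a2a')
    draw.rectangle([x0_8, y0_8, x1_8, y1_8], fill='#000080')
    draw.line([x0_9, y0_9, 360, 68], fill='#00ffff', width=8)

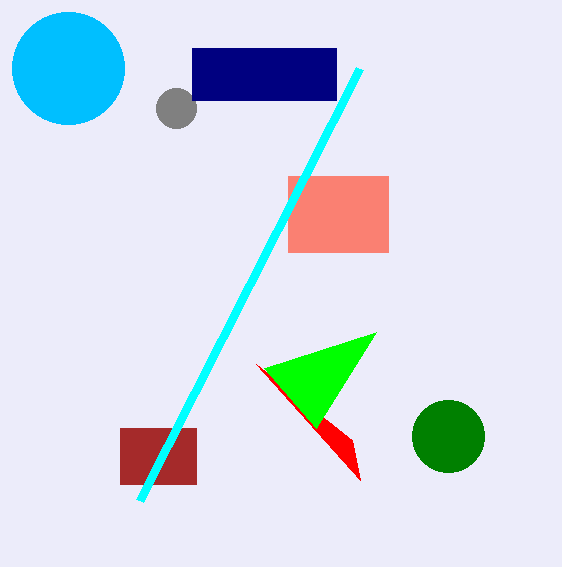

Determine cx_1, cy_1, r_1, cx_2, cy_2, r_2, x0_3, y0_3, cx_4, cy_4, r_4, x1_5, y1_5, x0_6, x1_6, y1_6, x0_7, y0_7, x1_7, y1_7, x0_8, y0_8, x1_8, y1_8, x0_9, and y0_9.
cx_1 = 68; cy_1 = 68; r_1 = 56; cx_2 = 448; cy_2 = 436; r_2 = 36; x0_3 = 256; y0_3 = 364; cx_4 = 176; cy_4 = 108; r_4 = 20; x1_5 = 376; y1_5 = 332; x0_6 = 288; x1_6 = 388; y1_6 = 252; x0_7 = 120; y0_7 = 428; x1_7 = 196; y1_7 = 484; x0_8 = 192; y0_8 = 48; x1_8 = 336; y1_8 = 100; x0_9 = 140; y0_9 = 500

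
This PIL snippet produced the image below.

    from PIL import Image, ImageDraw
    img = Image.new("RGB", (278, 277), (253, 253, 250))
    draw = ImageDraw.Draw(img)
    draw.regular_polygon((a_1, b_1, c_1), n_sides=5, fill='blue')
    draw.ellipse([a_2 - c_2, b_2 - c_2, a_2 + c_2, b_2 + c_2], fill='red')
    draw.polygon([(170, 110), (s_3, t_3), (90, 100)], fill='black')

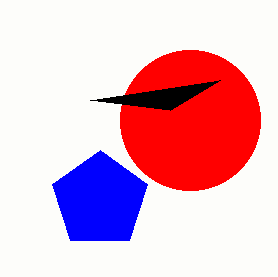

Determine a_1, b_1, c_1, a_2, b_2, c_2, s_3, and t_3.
a_1 = 100; b_1 = 200; c_1 = 50; a_2 = 190; b_2 = 120; c_2 = 70; s_3 = 220; t_3 = 80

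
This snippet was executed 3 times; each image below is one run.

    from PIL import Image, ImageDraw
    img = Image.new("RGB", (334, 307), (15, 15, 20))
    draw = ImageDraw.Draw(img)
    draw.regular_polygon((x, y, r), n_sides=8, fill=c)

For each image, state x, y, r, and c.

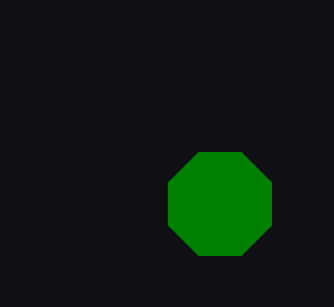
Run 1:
x = 220; y = 204; r = 56; c = 'green'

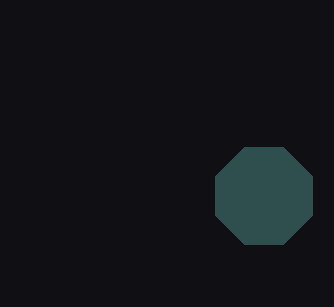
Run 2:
x = 264
y = 196
r = 52
c = 'darkslategray'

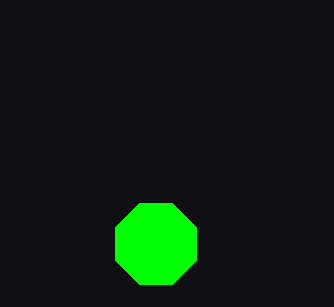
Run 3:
x = 156
y = 244
r = 44
c = 'lime'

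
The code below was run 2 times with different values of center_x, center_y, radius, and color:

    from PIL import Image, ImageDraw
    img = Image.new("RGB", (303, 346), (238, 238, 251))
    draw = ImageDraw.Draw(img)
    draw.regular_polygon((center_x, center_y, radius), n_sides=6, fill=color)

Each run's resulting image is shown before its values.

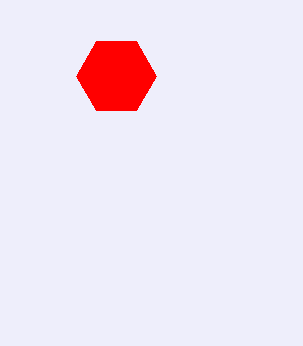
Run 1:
center_x = 116; center_y = 76; radius = 40; color = 'red'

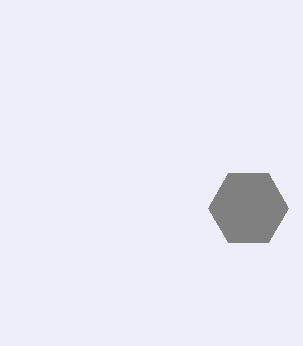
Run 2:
center_x = 248; center_y = 208; radius = 40; color = 'gray'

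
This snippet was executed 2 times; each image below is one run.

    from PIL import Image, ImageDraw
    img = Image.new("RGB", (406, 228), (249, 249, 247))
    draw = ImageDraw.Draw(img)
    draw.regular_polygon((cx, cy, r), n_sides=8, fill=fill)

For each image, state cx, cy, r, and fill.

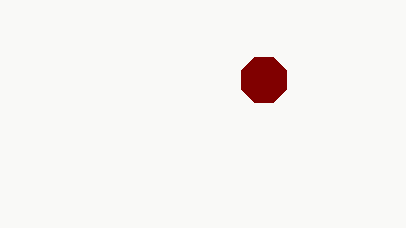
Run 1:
cx = 264, cy = 80, r = 24, fill = 'maroon'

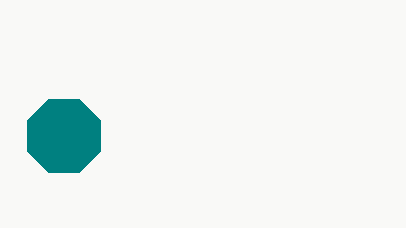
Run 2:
cx = 64, cy = 136, r = 40, fill = 'teal'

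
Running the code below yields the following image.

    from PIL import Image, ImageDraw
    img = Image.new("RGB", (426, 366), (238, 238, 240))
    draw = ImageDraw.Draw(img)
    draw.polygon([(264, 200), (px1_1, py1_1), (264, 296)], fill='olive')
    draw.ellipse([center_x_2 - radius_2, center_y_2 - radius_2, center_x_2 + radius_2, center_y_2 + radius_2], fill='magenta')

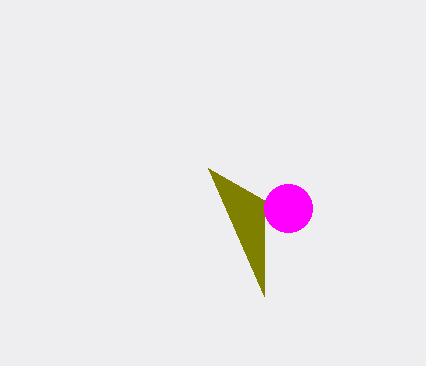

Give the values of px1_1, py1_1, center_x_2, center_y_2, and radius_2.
px1_1 = 208
py1_1 = 168
center_x_2 = 288
center_y_2 = 208
radius_2 = 24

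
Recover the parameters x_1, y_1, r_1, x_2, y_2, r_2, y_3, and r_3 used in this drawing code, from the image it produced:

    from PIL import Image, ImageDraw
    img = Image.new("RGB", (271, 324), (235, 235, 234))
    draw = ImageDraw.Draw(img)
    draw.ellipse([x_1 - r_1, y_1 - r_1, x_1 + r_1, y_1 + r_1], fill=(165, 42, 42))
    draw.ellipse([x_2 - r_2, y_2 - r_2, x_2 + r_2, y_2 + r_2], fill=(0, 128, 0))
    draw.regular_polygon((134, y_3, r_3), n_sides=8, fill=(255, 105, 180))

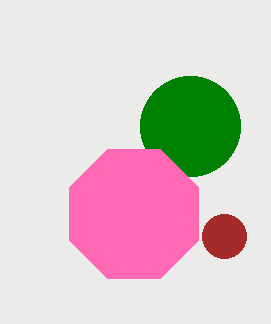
x_1 = 224
y_1 = 236
r_1 = 22
x_2 = 190
y_2 = 126
r_2 = 50
y_3 = 214
r_3 = 70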